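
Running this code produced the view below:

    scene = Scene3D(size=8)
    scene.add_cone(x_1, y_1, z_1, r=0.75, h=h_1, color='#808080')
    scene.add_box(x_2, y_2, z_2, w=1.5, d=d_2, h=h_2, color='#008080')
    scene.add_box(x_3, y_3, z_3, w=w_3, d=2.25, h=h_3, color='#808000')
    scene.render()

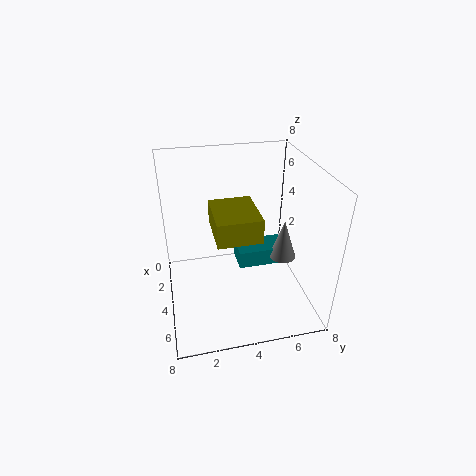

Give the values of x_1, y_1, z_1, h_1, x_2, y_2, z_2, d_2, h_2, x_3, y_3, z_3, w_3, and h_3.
x_1 = 4.5
y_1 = 6.5
z_1 = 2.75
h_1 = 2.25
x_2 = 3
y_2 = 4
z_2 = 2.25
d_2 = 2.75
h_2 = 1
x_3 = 3.5
y_3 = 2.5
z_3 = 5
w_3 = 2.75
h_3 = 1.25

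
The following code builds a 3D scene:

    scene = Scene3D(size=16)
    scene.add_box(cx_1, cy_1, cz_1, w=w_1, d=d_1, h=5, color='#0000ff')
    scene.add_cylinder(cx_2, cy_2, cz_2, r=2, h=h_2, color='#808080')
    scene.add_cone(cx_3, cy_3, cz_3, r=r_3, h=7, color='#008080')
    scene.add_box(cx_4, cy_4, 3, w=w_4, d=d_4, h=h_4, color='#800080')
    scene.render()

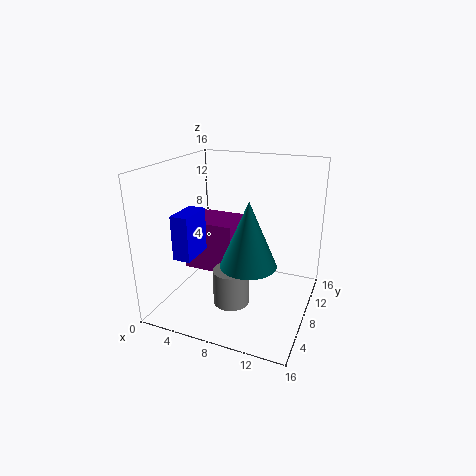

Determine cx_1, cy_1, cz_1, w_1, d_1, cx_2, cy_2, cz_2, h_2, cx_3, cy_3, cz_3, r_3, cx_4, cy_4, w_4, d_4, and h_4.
cx_1 = 2
cy_1 = 4
cz_1 = 6
w_1 = 2
d_1 = 4
cx_2 = 8
cy_2 = 6
cz_2 = 1
h_2 = 4
cx_3 = 10
cy_3 = 6
cz_3 = 6
r_3 = 3
cx_4 = 1
cy_4 = 8
w_4 = 6
d_4 = 5
h_4 = 6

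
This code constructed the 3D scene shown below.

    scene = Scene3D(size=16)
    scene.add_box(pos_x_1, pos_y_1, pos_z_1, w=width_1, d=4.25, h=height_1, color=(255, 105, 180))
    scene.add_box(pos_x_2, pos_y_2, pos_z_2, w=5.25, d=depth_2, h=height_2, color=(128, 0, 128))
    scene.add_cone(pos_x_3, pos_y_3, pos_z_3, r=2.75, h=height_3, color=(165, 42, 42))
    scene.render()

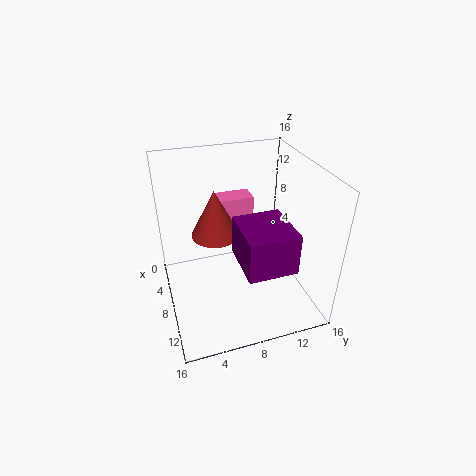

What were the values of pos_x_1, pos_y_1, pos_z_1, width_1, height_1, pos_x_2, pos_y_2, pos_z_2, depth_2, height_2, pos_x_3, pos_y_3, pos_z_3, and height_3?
pos_x_1 = 2.25, pos_y_1 = 6.75, pos_z_1 = 7, width_1 = 2.5, height_1 = 4, pos_x_2 = 10.75, pos_y_2 = 6.5, pos_z_2 = 8.5, depth_2 = 4.75, height_2 = 4, pos_x_3 = 5.75, pos_y_3 = 6, pos_z_3 = 7.5, height_3 = 5.5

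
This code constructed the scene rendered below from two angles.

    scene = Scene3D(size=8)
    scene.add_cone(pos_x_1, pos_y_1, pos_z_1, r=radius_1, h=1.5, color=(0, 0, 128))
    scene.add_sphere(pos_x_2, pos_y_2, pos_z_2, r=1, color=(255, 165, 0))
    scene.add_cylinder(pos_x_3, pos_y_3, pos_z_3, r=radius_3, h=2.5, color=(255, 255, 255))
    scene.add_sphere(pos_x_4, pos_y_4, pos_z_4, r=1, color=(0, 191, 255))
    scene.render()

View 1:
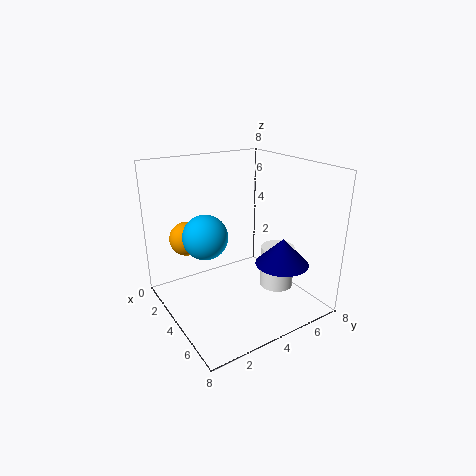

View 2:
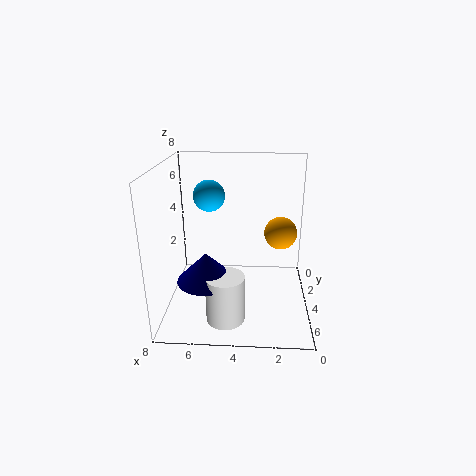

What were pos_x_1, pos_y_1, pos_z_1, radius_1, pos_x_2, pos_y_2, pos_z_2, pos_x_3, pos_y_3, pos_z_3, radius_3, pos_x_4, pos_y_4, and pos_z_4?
pos_x_1 = 5.5
pos_y_1 = 6
pos_z_1 = 2.5
radius_1 = 1.5
pos_x_2 = 1.5
pos_y_2 = 2
pos_z_2 = 3.5
pos_x_3 = 4.5
pos_y_3 = 6.5
pos_z_3 = 0.5
radius_3 = 1
pos_x_4 = 6
pos_y_4 = 1
pos_z_4 = 5.5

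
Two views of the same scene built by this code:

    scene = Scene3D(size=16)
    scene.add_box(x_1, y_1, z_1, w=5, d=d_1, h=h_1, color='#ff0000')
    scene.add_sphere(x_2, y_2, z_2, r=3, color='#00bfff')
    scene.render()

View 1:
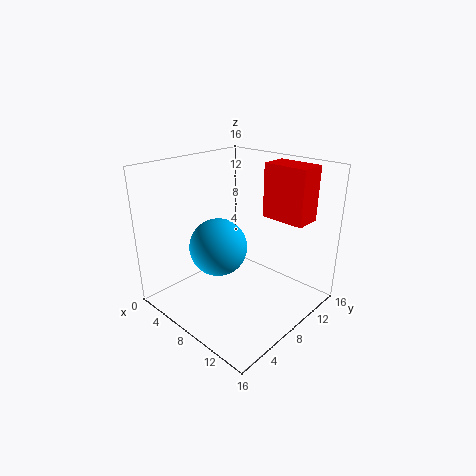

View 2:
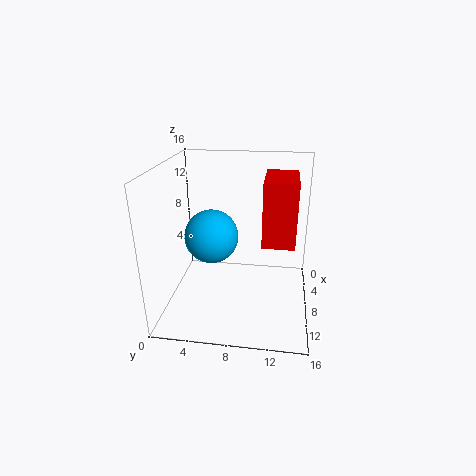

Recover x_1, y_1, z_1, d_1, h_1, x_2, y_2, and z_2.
x_1 = 9, y_1 = 11, z_1 = 10, d_1 = 3, h_1 = 6, x_2 = 8, y_2 = 5, z_2 = 8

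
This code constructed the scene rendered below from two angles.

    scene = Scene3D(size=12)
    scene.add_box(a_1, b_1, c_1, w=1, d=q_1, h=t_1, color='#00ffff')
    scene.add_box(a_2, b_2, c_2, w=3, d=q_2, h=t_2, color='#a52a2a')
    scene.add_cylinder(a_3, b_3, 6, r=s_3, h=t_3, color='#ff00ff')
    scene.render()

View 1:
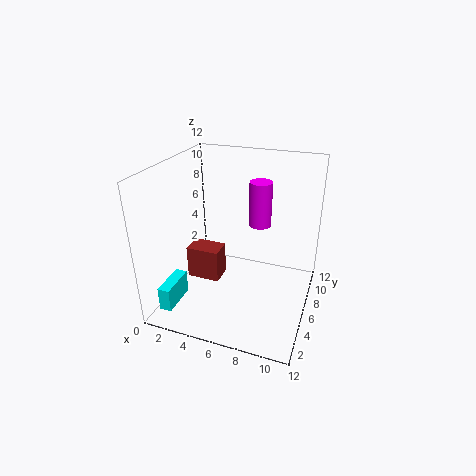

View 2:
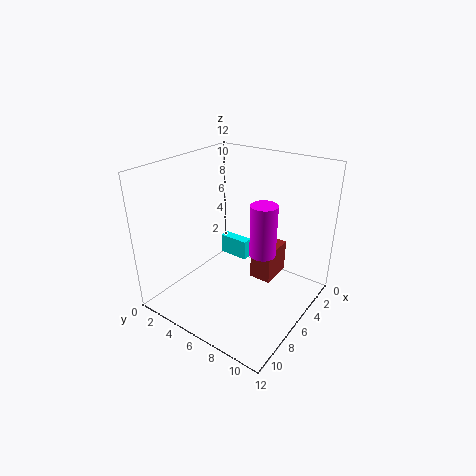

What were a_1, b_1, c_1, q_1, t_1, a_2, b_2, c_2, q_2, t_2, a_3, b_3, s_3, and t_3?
a_1 = 1
b_1 = 1
c_1 = 1
q_1 = 3
t_1 = 2
a_2 = 1
b_2 = 6
c_2 = 1
q_2 = 2
t_2 = 3
a_3 = 7
b_3 = 9
s_3 = 1
t_3 = 4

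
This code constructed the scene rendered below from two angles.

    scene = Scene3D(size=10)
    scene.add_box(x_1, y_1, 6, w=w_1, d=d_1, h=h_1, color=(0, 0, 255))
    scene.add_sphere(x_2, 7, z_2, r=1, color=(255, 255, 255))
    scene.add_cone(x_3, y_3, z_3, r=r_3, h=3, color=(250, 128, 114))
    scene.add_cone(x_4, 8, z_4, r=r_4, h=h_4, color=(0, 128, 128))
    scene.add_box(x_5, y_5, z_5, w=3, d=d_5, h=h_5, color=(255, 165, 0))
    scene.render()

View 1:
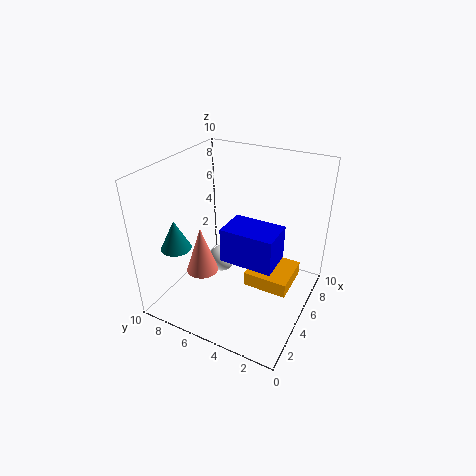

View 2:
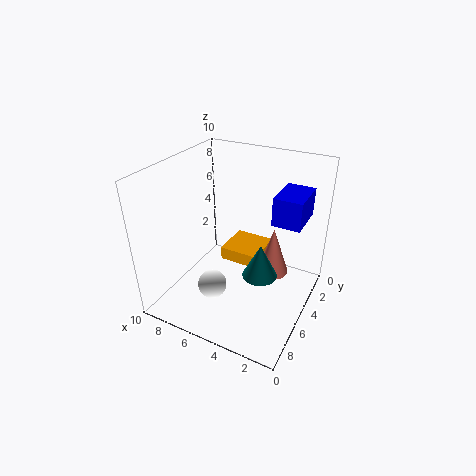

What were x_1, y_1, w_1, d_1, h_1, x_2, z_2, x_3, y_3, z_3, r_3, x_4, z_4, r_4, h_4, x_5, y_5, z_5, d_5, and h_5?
x_1 = 1; y_1 = 1; w_1 = 2; d_1 = 3; h_1 = 2; x_2 = 6; z_2 = 2; x_3 = 2; y_3 = 6; z_3 = 4; r_3 = 1; x_4 = 2; z_4 = 5; r_4 = 1; h_4 = 2; x_5 = 4; y_5 = 1; z_5 = 2; d_5 = 3; h_5 = 1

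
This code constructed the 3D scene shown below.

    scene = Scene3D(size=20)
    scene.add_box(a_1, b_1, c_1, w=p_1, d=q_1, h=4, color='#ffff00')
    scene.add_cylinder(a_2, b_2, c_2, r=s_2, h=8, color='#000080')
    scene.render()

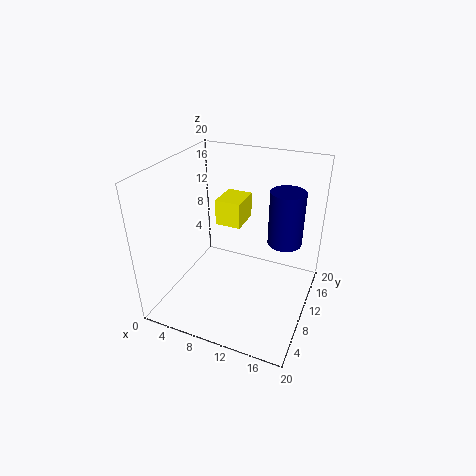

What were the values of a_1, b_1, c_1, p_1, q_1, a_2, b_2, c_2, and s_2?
a_1 = 4.5; b_1 = 14; c_1 = 9; p_1 = 4; q_1 = 5; a_2 = 15.5; b_2 = 14.5; c_2 = 8; s_2 = 2.5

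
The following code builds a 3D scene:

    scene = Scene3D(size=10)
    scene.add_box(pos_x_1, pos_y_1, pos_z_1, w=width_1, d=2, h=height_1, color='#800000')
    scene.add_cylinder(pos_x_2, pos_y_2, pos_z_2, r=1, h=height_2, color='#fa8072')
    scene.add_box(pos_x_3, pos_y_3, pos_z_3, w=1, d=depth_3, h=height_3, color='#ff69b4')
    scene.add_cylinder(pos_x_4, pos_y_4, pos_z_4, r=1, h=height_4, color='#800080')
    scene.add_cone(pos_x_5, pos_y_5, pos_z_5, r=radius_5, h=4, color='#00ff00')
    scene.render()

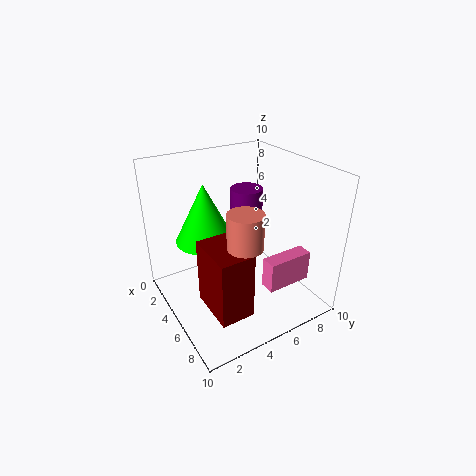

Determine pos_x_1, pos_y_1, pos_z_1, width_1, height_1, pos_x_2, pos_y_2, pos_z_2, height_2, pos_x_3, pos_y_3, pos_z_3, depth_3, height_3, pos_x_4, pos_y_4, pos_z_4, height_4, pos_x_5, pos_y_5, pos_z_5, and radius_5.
pos_x_1 = 7
pos_y_1 = 1
pos_z_1 = 3
width_1 = 3
height_1 = 4
pos_x_2 = 9
pos_y_2 = 3
pos_z_2 = 7
height_2 = 2
pos_x_3 = 8
pos_y_3 = 5
pos_z_3 = 3
depth_3 = 3
height_3 = 2
pos_x_4 = 6
pos_y_4 = 5
pos_z_4 = 5
height_4 = 4
pos_x_5 = 4
pos_y_5 = 3
pos_z_5 = 5
radius_5 = 2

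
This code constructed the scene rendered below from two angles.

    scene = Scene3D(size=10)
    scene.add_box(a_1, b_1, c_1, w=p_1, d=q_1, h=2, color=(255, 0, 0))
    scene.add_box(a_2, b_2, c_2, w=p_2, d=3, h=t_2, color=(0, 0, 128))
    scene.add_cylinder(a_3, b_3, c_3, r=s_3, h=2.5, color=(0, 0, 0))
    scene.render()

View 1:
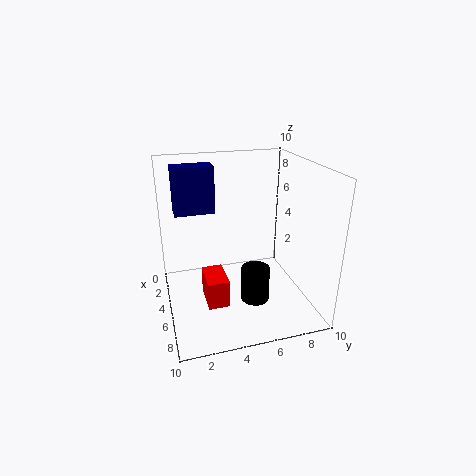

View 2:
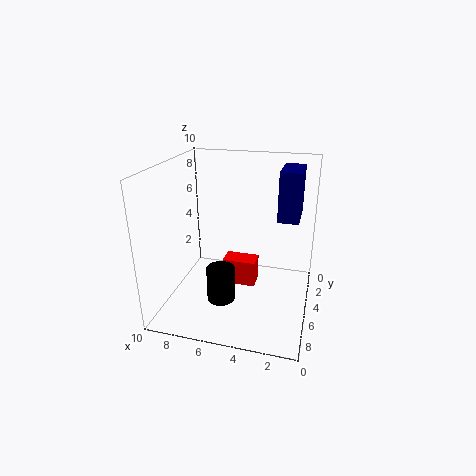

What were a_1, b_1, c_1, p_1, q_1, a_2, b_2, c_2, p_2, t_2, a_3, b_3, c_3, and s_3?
a_1 = 4, b_1 = 2.5, c_1 = 0.5, p_1 = 2.5, q_1 = 1.5, a_2 = 1, b_2 = 1, c_2 = 6, p_2 = 1.5, t_2 = 3.5, a_3 = 6, b_3 = 6, c_3 = 0.5, s_3 = 1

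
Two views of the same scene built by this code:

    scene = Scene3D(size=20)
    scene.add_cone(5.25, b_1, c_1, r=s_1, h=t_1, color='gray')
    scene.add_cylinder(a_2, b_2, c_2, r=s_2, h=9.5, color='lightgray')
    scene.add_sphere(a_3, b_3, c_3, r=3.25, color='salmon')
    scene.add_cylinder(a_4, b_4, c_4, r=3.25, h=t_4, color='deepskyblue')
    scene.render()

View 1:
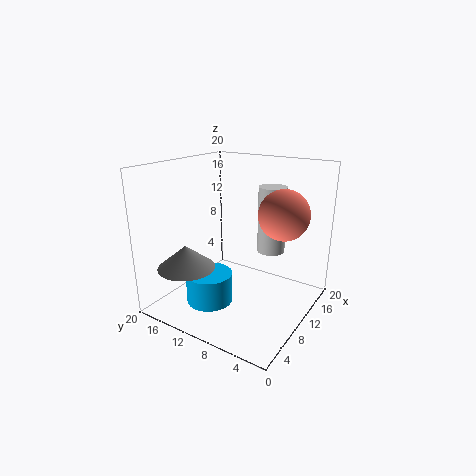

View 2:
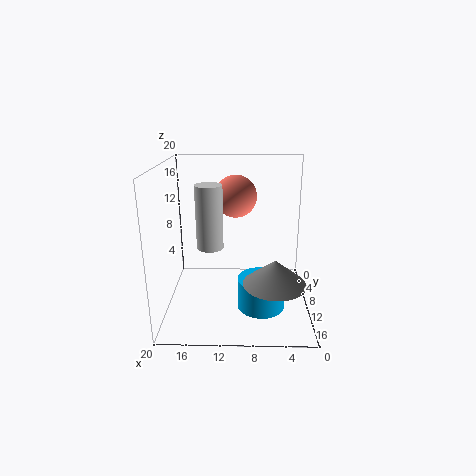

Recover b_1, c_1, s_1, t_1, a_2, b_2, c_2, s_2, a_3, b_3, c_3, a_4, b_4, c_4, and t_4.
b_1 = 15.5
c_1 = 6
s_1 = 4
t_1 = 3.25
a_2 = 14.25
b_2 = 7
c_2 = 7.25
s_2 = 2
a_3 = 10.5
b_3 = 3.5
c_3 = 14.25
a_4 = 6.75
b_4 = 12.75
c_4 = 1
t_4 = 4.25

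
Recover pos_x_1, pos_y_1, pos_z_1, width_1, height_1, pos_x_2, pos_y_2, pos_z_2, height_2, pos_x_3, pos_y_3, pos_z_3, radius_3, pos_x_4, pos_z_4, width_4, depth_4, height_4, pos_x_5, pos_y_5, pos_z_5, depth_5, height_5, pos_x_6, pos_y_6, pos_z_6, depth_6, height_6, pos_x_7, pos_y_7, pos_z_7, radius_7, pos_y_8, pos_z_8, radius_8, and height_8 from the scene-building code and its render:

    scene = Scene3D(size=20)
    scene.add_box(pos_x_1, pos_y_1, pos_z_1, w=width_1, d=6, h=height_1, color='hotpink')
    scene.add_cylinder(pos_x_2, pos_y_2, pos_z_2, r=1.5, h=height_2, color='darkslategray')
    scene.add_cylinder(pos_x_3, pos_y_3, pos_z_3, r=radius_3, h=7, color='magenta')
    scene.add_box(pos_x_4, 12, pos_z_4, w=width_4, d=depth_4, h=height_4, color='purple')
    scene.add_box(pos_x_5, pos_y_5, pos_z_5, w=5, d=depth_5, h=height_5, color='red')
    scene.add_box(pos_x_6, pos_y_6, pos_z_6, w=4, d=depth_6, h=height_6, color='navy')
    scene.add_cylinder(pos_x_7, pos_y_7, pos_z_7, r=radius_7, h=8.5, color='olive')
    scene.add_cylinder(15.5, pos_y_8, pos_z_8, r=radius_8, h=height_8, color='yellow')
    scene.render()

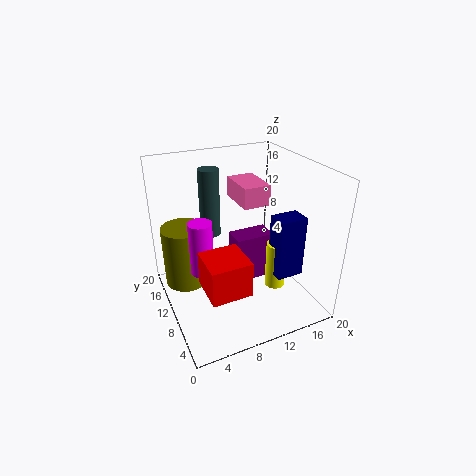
pos_x_1 = 11.5
pos_y_1 = 11
pos_z_1 = 13.5
width_1 = 4
height_1 = 3
pos_x_2 = 8
pos_y_2 = 15.5
pos_z_2 = 8.5
height_2 = 10
pos_x_3 = 4
pos_y_3 = 8
pos_z_3 = 7.5
radius_3 = 1.5
pos_x_4 = 11
pos_z_4 = 0.5
width_4 = 6
depth_4 = 3.5
height_4 = 7.5
pos_x_5 = 3
pos_y_5 = 1.5
pos_z_5 = 7
depth_5 = 5
height_5 = 4.5
pos_x_6 = 14.5
pos_y_6 = 6
pos_z_6 = 4
depth_6 = 3
height_6 = 9
pos_x_7 = 3
pos_y_7 = 12.5
pos_z_7 = 3.5
radius_7 = 3
pos_y_8 = 8.5
pos_z_8 = 1.5
radius_8 = 1.5
height_8 = 7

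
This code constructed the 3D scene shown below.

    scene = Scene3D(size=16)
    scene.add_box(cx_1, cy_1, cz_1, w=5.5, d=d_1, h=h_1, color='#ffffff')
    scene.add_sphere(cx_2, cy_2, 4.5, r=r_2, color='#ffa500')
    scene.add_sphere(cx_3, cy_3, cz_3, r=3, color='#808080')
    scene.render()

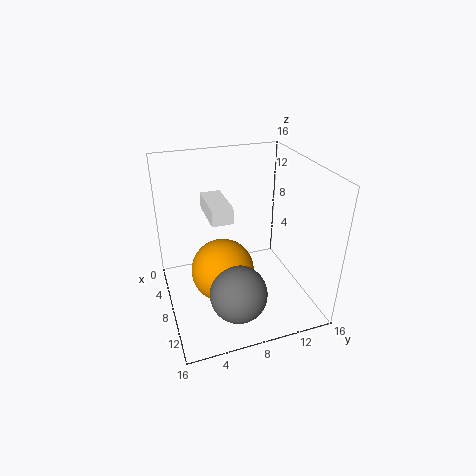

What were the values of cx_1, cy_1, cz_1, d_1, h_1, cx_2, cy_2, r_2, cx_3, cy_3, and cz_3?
cx_1 = 1
cy_1 = 5.5
cz_1 = 9
d_1 = 2.5
h_1 = 2
cx_2 = 8.5
cy_2 = 6
r_2 = 3.5
cx_3 = 12.5
cy_3 = 6.5
cz_3 = 4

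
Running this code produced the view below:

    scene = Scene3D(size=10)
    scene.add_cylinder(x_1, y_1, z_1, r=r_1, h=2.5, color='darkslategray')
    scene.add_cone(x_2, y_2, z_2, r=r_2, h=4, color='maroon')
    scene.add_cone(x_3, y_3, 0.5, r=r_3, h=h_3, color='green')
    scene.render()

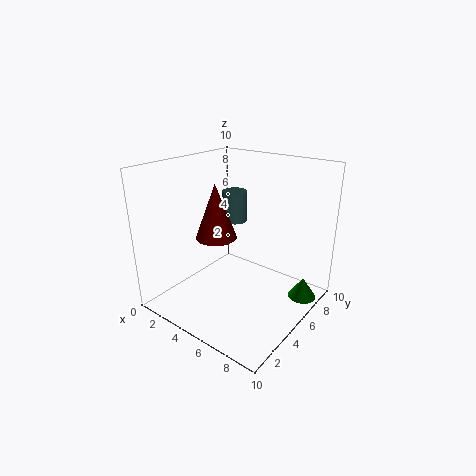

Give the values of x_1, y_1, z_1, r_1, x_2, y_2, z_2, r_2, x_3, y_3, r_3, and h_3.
x_1 = 2
y_1 = 8.5
z_1 = 4.5
r_1 = 1
x_2 = 3
y_2 = 5
z_2 = 4.5
r_2 = 1.5
x_3 = 9
y_3 = 7.5
r_3 = 1
h_3 = 1.5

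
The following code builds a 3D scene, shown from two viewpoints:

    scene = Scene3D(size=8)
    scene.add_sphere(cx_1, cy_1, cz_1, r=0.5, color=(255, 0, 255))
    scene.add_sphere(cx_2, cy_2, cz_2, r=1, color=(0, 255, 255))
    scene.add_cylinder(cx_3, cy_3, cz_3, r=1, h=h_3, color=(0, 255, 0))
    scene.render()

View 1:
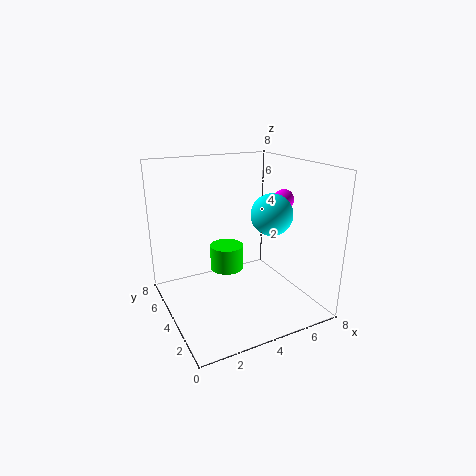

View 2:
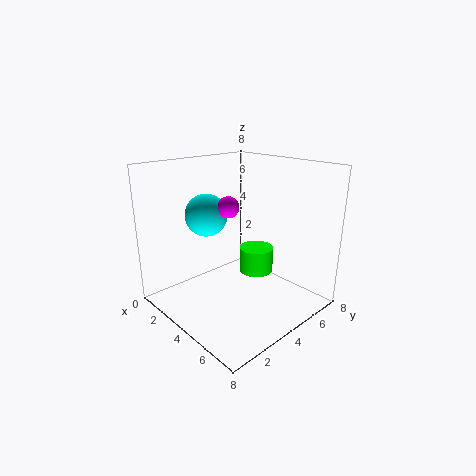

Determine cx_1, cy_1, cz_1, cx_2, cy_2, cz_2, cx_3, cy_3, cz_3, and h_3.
cx_1 = 5.5
cy_1 = 2
cz_1 = 6.5
cx_2 = 4.5
cy_2 = 1.5
cz_2 = 6
cx_3 = 4
cy_3 = 5.5
cz_3 = 1.5
h_3 = 1.5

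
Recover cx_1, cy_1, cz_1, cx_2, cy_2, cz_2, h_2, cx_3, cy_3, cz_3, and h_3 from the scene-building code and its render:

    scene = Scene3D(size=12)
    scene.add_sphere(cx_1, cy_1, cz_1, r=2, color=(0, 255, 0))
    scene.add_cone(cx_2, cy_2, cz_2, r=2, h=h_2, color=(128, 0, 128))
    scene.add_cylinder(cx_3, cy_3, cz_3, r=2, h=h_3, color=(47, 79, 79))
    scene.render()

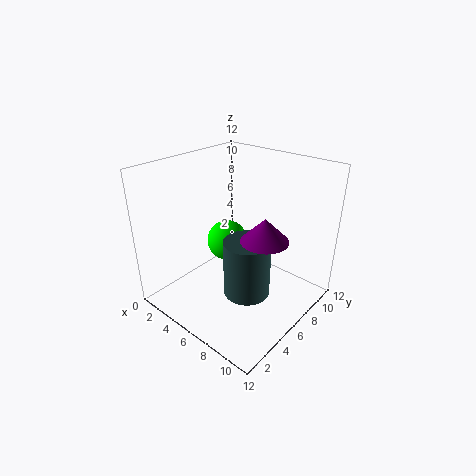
cx_1 = 2; cy_1 = 9; cz_1 = 3; cx_2 = 8; cy_2 = 7; cz_2 = 6; h_2 = 2; cx_3 = 7; cy_3 = 6; cz_3 = 1; h_3 = 5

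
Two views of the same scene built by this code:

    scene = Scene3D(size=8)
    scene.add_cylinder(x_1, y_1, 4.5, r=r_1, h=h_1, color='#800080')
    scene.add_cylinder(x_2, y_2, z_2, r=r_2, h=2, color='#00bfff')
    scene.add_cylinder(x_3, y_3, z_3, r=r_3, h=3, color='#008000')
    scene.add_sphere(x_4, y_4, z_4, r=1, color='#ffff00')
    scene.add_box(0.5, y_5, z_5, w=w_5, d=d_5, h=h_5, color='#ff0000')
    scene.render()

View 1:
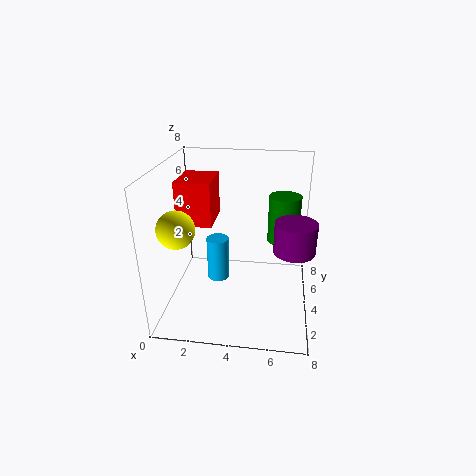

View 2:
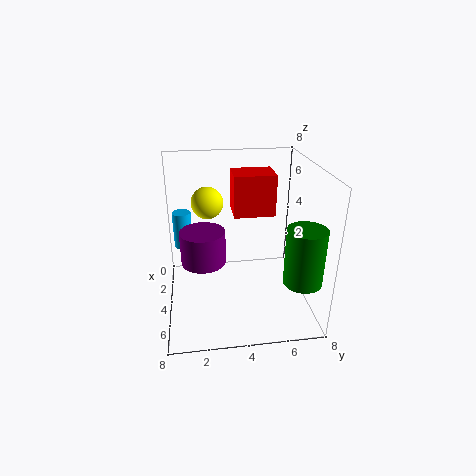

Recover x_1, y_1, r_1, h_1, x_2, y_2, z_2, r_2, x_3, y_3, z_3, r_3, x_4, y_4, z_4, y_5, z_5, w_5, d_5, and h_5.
x_1 = 7; y_1 = 2; r_1 = 1; h_1 = 1.5; x_2 = 3.5; y_2 = 1; z_2 = 3.5; r_2 = 0.5; x_3 = 6.5; y_3 = 7; z_3 = 2.5; r_3 = 1; x_4 = 1; y_4 = 2.5; z_4 = 5; y_5 = 4; z_5 = 4.5; w_5 = 2; d_5 = 2.5; h_5 = 2.5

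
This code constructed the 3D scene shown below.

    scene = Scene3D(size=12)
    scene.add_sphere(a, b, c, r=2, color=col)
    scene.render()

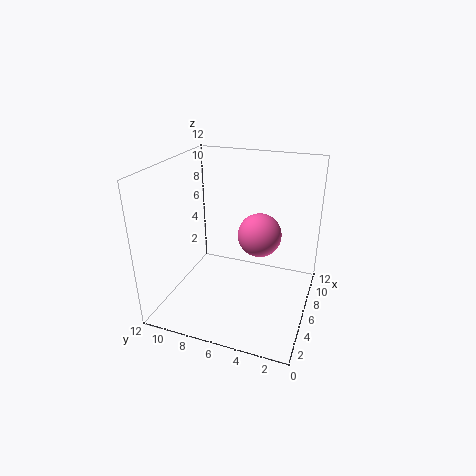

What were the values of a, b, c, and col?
a = 9; b = 5; c = 5; col = 'hotpink'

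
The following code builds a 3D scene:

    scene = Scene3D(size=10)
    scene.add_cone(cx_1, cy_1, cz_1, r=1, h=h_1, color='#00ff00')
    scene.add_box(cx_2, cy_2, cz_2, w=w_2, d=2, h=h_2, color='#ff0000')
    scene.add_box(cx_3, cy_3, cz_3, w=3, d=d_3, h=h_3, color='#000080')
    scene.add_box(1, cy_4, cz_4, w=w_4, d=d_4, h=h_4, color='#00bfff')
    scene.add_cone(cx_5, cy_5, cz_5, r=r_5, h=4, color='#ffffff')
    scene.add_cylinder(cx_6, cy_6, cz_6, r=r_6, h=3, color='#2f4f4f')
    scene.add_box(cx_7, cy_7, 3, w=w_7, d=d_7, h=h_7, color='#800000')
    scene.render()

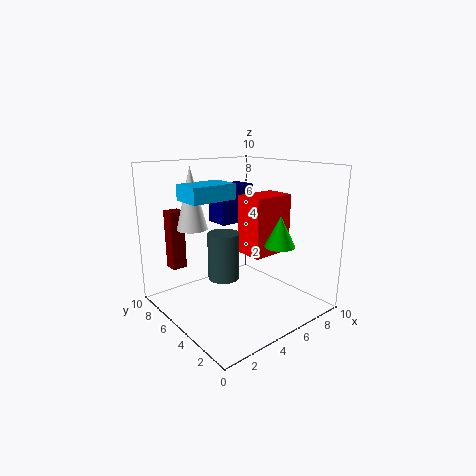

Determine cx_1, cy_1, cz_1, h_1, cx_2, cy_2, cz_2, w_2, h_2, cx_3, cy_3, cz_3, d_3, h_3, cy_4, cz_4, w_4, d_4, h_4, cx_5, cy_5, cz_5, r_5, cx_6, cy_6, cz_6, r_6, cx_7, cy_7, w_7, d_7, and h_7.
cx_1 = 6, cy_1 = 2, cz_1 = 5, h_1 = 2, cx_2 = 5, cy_2 = 3, cz_2 = 4, w_2 = 3, h_2 = 4, cx_3 = 6, cy_3 = 8, cz_3 = 5, d_3 = 2, h_3 = 3, cy_4 = 4, cz_4 = 8, w_4 = 3, d_4 = 2, h_4 = 1, cx_5 = 2, cy_5 = 6, cz_5 = 6, r_5 = 1, cx_6 = 3, cy_6 = 4, cz_6 = 3, r_6 = 1, cx_7 = 1, cy_7 = 7, w_7 = 1, d_7 = 1, h_7 = 4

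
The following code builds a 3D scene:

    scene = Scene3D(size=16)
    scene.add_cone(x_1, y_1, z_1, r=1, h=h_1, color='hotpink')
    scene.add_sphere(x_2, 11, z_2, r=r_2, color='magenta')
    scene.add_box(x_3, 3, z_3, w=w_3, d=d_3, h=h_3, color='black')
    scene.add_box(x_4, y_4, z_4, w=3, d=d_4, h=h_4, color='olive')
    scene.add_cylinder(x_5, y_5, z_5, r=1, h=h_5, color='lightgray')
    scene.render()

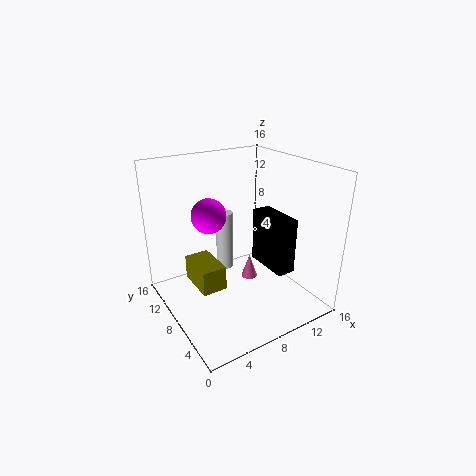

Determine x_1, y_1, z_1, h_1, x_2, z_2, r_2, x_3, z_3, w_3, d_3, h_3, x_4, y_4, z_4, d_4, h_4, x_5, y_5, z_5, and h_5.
x_1 = 11
y_1 = 10
z_1 = 1
h_1 = 3
x_2 = 6
z_2 = 10
r_2 = 2
x_3 = 10
z_3 = 5
w_3 = 2
d_3 = 5
h_3 = 6
x_4 = 4
y_4 = 9
z_4 = 1
d_4 = 5
h_4 = 3
x_5 = 8
y_5 = 11
z_5 = 3
h_5 = 7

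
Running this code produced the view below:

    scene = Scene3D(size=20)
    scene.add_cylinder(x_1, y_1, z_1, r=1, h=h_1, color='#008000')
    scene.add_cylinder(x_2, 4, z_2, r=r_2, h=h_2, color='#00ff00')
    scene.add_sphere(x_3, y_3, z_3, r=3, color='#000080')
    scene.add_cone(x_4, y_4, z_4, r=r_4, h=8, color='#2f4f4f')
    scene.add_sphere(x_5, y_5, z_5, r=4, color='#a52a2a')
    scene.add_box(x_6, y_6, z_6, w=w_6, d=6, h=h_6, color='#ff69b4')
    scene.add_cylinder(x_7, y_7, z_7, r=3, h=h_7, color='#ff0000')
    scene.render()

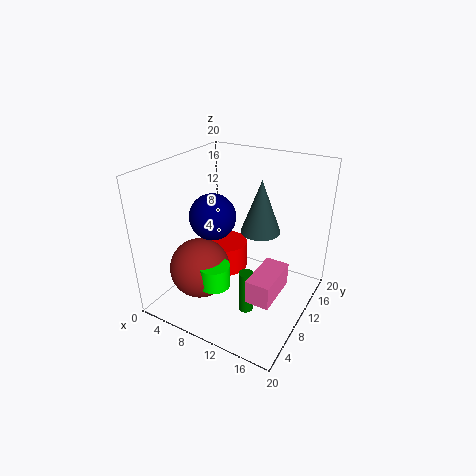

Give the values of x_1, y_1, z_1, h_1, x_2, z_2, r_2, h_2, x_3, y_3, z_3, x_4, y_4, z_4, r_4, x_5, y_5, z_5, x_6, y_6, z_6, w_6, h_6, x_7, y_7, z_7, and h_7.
x_1 = 13, y_1 = 7, z_1 = 1, h_1 = 6, x_2 = 10, z_2 = 6, r_2 = 2, h_2 = 3, x_3 = 8, y_3 = 7, z_3 = 14, x_4 = 11, y_4 = 15, z_4 = 9, r_4 = 3, x_5 = 7, y_5 = 5, z_5 = 7, x_6 = 15, y_6 = 3, z_6 = 6, w_6 = 3, h_6 = 3, x_7 = 8, y_7 = 10, z_7 = 5, h_7 = 4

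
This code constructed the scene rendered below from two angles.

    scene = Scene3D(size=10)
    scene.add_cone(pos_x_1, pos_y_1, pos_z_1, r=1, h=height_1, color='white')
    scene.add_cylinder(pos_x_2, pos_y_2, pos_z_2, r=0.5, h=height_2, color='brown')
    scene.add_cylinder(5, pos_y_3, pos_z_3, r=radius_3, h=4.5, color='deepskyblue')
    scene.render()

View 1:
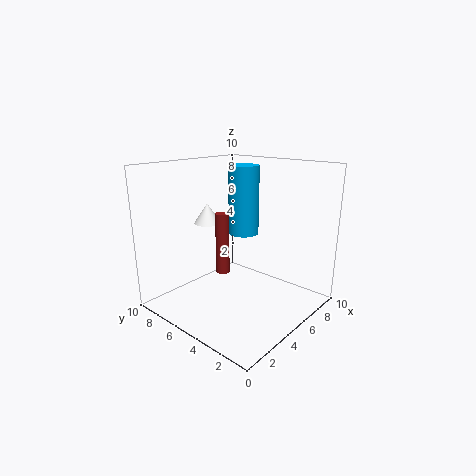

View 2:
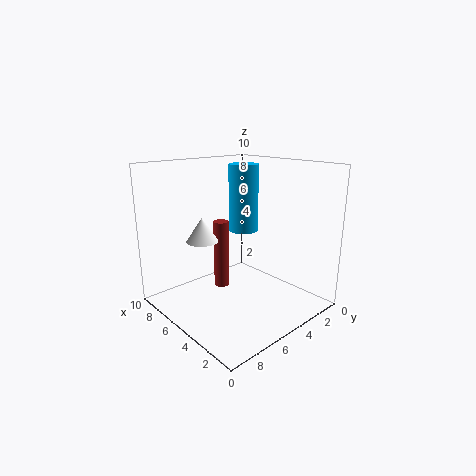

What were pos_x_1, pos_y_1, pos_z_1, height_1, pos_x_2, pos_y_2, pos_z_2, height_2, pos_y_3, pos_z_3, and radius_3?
pos_x_1 = 5
pos_y_1 = 8
pos_z_1 = 5.5
height_1 = 1.5
pos_x_2 = 5
pos_y_2 = 6.5
pos_z_2 = 2
height_2 = 4.5
pos_y_3 = 4.5
pos_z_3 = 5.5
radius_3 = 1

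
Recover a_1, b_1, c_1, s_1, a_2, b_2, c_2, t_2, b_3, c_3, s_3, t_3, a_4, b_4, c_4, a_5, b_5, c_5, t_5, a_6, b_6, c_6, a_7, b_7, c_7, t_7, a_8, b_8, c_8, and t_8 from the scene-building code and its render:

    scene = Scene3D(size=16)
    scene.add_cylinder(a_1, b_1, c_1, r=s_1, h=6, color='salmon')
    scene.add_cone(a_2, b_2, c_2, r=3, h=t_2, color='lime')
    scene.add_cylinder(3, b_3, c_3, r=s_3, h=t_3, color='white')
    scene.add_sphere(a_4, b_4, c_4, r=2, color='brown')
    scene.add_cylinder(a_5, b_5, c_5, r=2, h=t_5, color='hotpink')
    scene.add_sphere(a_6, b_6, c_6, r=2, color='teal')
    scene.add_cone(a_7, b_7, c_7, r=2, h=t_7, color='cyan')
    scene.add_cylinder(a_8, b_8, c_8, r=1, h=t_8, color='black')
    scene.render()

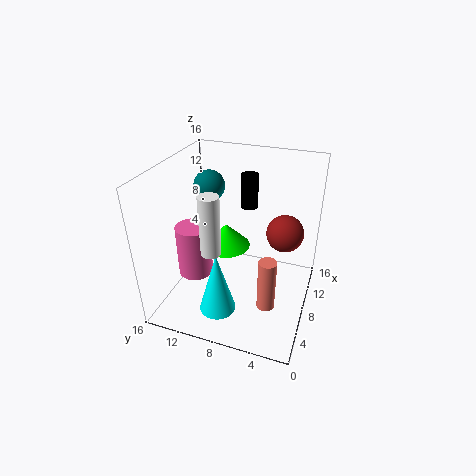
a_1 = 6; b_1 = 4; c_1 = 1; s_1 = 1; a_2 = 12; b_2 = 11; c_2 = 4; t_2 = 3; b_3 = 9; c_3 = 9; s_3 = 1; t_3 = 6; a_4 = 9; b_4 = 3; c_4 = 9; a_5 = 7; b_5 = 13; c_5 = 3; t_5 = 6; a_6 = 14; b_6 = 14; c_6 = 11; a_7 = 4; b_7 = 9; c_7 = 1; t_7 = 7; a_8 = 12; b_8 = 8; c_8 = 10; t_8 = 4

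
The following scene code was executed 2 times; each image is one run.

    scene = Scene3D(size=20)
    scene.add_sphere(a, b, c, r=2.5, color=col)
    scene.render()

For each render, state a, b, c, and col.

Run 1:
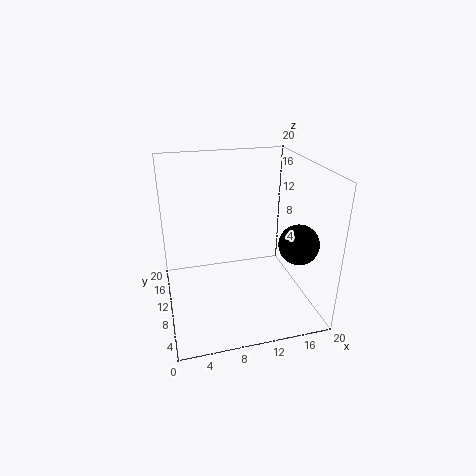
a = 16, b = 3.5, c = 11.5, col = 'black'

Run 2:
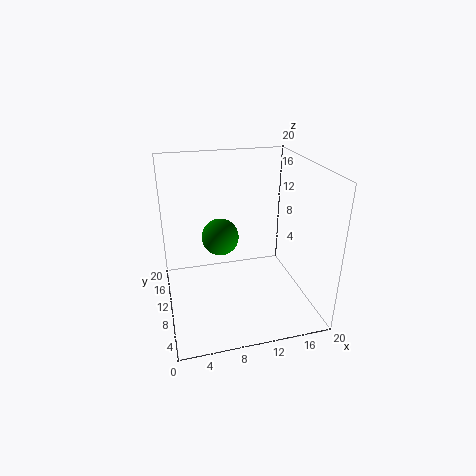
a = 7.5, b = 10, c = 10.5, col = 'green'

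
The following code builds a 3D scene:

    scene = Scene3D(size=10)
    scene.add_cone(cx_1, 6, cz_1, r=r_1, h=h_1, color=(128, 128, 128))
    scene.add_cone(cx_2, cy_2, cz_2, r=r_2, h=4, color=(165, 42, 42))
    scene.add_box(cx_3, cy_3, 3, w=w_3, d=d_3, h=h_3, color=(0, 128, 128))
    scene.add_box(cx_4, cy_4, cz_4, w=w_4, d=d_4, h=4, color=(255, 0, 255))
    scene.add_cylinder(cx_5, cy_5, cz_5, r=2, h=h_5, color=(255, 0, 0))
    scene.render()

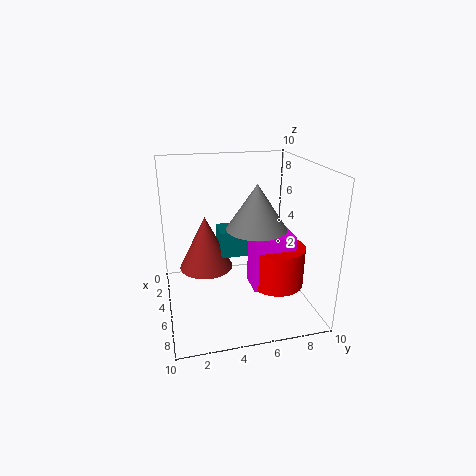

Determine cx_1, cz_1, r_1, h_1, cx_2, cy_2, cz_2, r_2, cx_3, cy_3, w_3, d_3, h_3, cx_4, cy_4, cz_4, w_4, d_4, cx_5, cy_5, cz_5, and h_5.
cx_1 = 6; cz_1 = 6; r_1 = 2; h_1 = 3; cx_2 = 3; cy_2 = 3; cz_2 = 2; r_2 = 2; cx_3 = 2; cy_3 = 4; w_3 = 2; d_3 = 3; h_3 = 2; cx_4 = 4; cy_4 = 6; cz_4 = 1; w_4 = 2; d_4 = 3; cx_5 = 5; cy_5 = 8; cz_5 = 1; h_5 = 3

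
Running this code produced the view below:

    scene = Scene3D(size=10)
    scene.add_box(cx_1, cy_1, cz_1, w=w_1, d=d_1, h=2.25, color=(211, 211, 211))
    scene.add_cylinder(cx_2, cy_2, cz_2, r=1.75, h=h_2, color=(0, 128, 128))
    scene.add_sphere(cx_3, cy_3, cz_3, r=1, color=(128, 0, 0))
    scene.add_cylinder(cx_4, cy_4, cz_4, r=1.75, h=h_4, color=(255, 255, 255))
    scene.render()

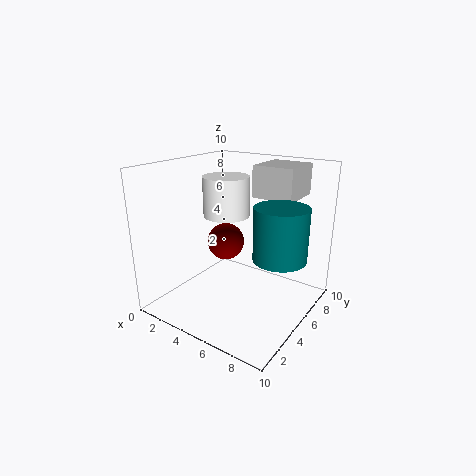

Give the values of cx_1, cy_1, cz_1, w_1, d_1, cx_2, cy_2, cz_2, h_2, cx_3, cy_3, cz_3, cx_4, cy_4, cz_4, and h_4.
cx_1 = 5, cy_1 = 6.75, cz_1 = 7.5, w_1 = 3, d_1 = 3.25, cx_2 = 8.25, cy_2 = 5, cz_2 = 4.25, h_2 = 3.5, cx_3 = 6.75, cy_3 = 1.25, cz_3 = 6.5, cx_4 = 2.75, cy_4 = 6.75, cz_4 = 5.75, h_4 = 3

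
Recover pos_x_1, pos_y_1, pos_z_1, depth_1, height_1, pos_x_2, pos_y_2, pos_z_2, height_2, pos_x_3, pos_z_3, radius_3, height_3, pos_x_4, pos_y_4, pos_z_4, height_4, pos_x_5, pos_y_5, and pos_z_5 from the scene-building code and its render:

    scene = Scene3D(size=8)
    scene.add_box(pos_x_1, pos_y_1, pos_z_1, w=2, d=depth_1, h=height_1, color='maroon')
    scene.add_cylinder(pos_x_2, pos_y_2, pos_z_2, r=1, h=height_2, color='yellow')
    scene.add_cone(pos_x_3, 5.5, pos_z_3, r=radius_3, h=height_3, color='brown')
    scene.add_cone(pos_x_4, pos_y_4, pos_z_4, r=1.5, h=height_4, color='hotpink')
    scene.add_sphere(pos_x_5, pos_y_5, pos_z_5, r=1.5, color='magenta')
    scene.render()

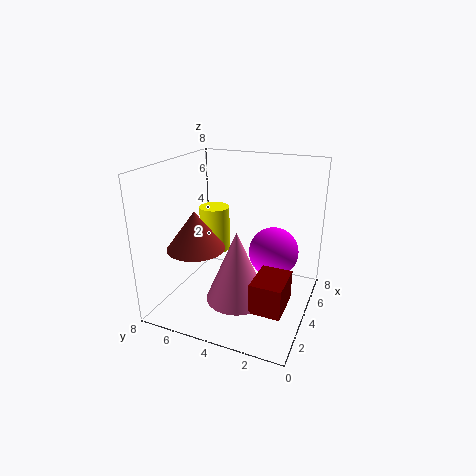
pos_x_1 = 0.5
pos_y_1 = 0.5
pos_z_1 = 2
depth_1 = 1.5
height_1 = 1.5
pos_x_2 = 7
pos_y_2 = 7
pos_z_2 = 1.5
height_2 = 3
pos_x_3 = 2
pos_z_3 = 4
radius_3 = 1.5
height_3 = 2
pos_x_4 = 1.5
pos_y_4 = 3
pos_z_4 = 2
height_4 = 3.5
pos_x_5 = 6
pos_y_5 = 2.5
pos_z_5 = 2.5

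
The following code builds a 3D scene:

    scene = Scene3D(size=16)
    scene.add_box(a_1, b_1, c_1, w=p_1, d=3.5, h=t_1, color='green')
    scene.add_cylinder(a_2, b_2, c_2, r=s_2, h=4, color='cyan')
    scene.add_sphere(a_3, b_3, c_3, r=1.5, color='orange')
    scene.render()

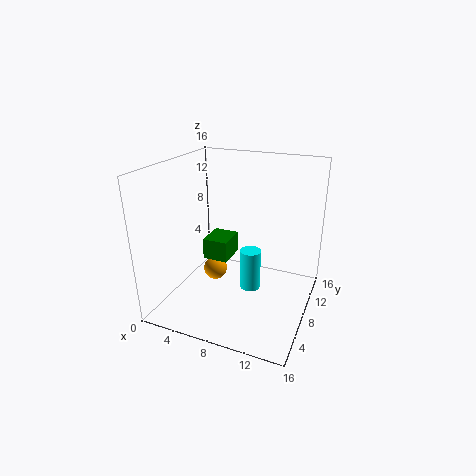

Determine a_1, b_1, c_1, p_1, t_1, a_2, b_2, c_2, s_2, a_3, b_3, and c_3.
a_1 = 3.5
b_1 = 8
c_1 = 4.5
p_1 = 3
t_1 = 2.5
a_2 = 11
b_2 = 4
c_2 = 5
s_2 = 1
a_3 = 3.5
b_3 = 11
c_3 = 1.5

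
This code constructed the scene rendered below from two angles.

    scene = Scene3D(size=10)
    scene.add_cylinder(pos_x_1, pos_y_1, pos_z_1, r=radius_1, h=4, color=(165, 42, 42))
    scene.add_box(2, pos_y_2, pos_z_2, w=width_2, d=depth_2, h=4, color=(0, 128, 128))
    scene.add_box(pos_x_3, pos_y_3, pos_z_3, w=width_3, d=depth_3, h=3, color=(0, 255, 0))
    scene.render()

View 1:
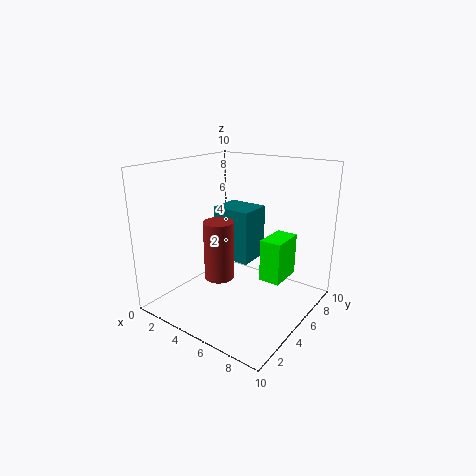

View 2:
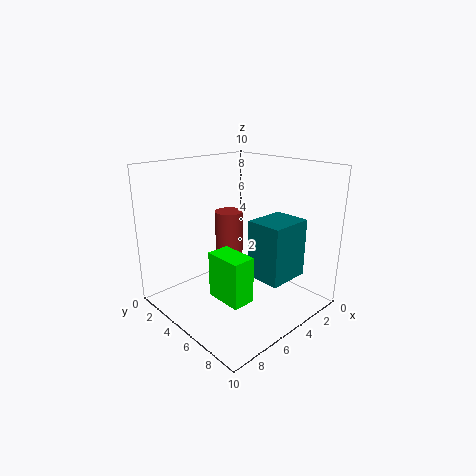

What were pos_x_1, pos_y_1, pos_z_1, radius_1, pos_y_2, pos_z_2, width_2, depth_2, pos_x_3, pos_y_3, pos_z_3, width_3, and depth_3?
pos_x_1 = 4.5; pos_y_1 = 3.5; pos_z_1 = 2.5; radius_1 = 1; pos_y_2 = 6; pos_z_2 = 2.5; width_2 = 3; depth_2 = 2.5; pos_x_3 = 6.5; pos_y_3 = 5.5; pos_z_3 = 2; width_3 = 1.5; depth_3 = 2.5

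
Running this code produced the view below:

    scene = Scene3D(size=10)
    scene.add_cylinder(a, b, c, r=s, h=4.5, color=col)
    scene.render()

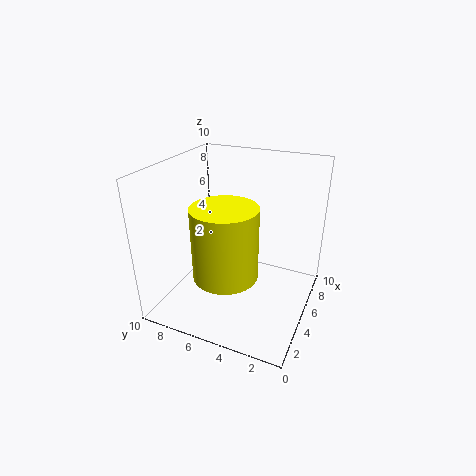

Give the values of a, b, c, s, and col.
a = 2, b = 4.5, c = 4, s = 2, col = 'yellow'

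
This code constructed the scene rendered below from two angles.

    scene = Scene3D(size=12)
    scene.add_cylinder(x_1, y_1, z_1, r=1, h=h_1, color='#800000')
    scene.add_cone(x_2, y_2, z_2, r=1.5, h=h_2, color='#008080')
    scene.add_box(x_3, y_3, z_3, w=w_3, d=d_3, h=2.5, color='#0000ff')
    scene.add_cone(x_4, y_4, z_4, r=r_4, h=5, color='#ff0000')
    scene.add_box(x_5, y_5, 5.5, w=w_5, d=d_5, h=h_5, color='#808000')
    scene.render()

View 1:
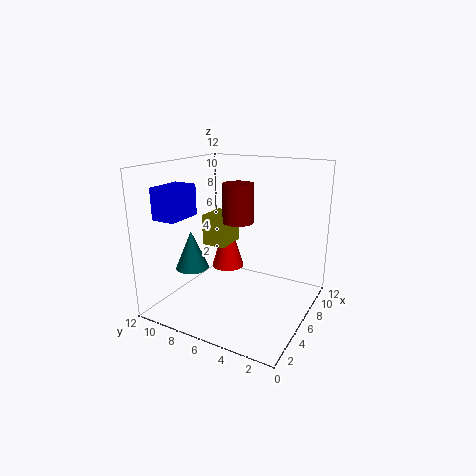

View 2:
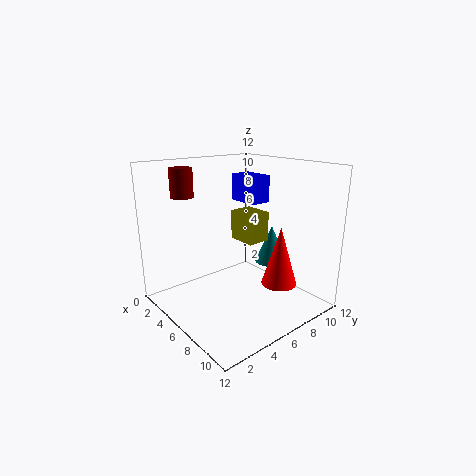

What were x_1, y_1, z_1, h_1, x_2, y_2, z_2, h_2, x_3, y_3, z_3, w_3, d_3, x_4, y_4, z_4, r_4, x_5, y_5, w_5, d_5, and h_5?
x_1 = 1.5, y_1 = 3.5, z_1 = 9, h_1 = 2.5, x_2 = 5.5, y_2 = 10.5, z_2 = 2.5, h_2 = 3.5, x_3 = 1.5, y_3 = 9, z_3 = 8, w_3 = 3, d_3 = 2, x_4 = 8.5, y_4 = 8.5, z_4 = 2, r_4 = 1.5, x_5 = 4.5, y_5 = 6.5, w_5 = 2.5, d_5 = 2, h_5 = 2.5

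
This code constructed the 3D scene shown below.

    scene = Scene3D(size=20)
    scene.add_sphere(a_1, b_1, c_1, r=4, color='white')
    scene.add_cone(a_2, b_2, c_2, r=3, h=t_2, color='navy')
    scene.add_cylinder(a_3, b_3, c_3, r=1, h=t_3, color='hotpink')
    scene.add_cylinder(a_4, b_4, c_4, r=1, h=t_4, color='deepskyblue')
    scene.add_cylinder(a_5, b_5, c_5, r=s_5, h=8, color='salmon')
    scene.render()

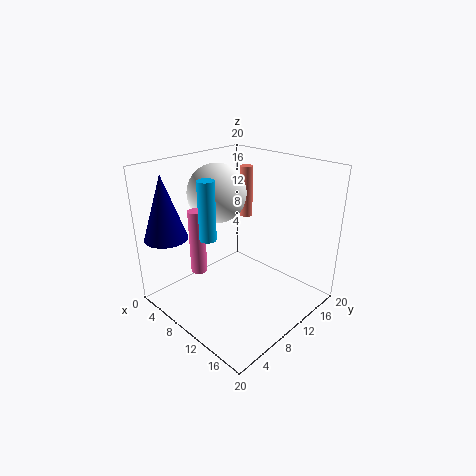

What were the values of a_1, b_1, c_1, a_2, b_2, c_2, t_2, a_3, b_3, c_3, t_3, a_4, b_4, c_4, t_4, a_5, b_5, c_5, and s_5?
a_1 = 7, b_1 = 9, c_1 = 16, a_2 = 3, b_2 = 3, c_2 = 10, t_2 = 9, a_3 = 10, b_3 = 3, c_3 = 8, t_3 = 8, a_4 = 12, b_4 = 3, c_4 = 13, t_4 = 7, a_5 = 5, b_5 = 17, c_5 = 10, s_5 = 1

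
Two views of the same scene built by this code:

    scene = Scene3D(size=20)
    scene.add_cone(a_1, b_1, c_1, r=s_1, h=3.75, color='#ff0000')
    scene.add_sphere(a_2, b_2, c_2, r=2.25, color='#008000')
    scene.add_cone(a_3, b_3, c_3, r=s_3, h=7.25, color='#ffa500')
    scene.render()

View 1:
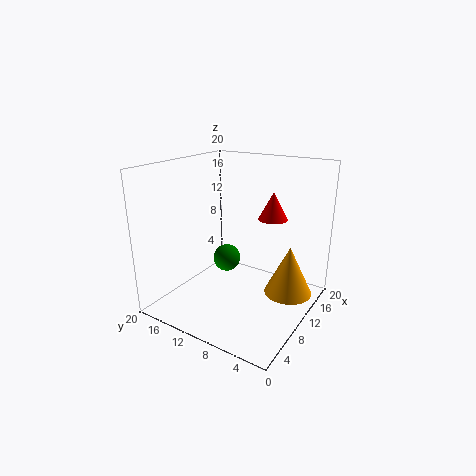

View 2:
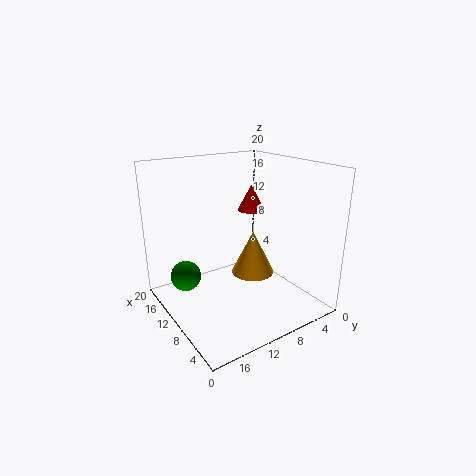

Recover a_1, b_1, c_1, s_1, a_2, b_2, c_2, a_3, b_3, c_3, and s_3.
a_1 = 12.5, b_1 = 6, c_1 = 12.75, s_1 = 2, a_2 = 15.5, b_2 = 15.75, c_2 = 3.25, a_3 = 14.5, b_3 = 4, c_3 = 1, s_3 = 3.5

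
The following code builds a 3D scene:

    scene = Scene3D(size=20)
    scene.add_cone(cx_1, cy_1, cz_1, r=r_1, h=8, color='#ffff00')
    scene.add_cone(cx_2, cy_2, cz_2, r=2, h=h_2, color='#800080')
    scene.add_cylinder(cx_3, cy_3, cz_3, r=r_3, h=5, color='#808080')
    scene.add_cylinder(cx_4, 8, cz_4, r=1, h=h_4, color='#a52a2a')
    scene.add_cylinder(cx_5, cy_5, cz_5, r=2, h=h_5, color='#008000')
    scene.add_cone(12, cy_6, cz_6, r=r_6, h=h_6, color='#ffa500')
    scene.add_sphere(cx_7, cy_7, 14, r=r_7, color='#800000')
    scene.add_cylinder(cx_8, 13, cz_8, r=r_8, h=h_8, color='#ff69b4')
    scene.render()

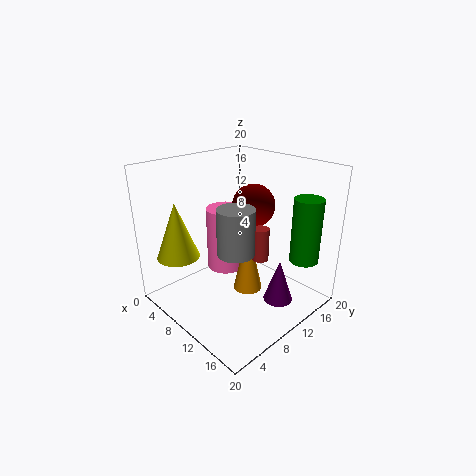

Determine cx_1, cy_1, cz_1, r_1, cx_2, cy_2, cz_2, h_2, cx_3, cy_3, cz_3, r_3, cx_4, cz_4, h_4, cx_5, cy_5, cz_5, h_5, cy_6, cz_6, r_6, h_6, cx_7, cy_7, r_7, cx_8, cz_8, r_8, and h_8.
cx_1 = 4
cy_1 = 4
cz_1 = 7
r_1 = 3
cx_2 = 16
cy_2 = 12
cz_2 = 2
h_2 = 6
cx_3 = 17
cy_3 = 3
cz_3 = 13
r_3 = 2
cx_4 = 16
cz_4 = 10
h_4 = 4
cx_5 = 17
cy_5 = 16
cz_5 = 7
h_5 = 9
cy_6 = 10
cz_6 = 3
r_6 = 2
h_6 = 9
cx_7 = 10
cy_7 = 13
r_7 = 3
cx_8 = 4
cz_8 = 2
r_8 = 3
h_8 = 10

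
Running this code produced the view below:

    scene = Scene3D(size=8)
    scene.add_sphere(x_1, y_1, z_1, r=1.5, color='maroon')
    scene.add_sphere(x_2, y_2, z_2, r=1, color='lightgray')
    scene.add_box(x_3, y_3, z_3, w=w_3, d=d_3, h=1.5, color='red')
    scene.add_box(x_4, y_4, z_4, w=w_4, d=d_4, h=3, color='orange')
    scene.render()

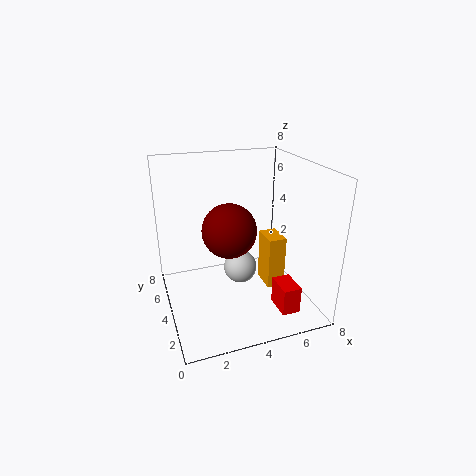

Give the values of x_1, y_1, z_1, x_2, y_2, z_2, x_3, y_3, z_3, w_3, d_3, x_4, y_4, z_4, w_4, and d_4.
x_1 = 3.5, y_1 = 4, z_1 = 4.5, x_2 = 4.5, y_2 = 5, z_2 = 1.5, x_3 = 5.5, y_3 = 1, z_3 = 0.5, w_3 = 1, d_3 = 1.5, x_4 = 5.5, y_4 = 3, z_4 = 1, w_4 = 1, d_4 = 1.5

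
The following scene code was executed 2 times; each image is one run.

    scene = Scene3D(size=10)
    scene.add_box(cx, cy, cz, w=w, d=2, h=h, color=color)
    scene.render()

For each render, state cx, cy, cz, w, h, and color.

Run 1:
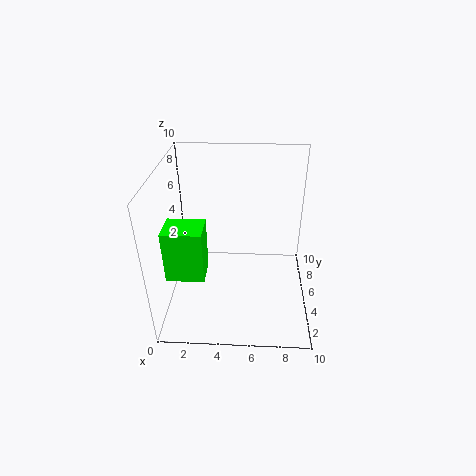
cx = 0.5
cy = 2
cz = 3.5
w = 2.5
h = 3.5
color = 'lime'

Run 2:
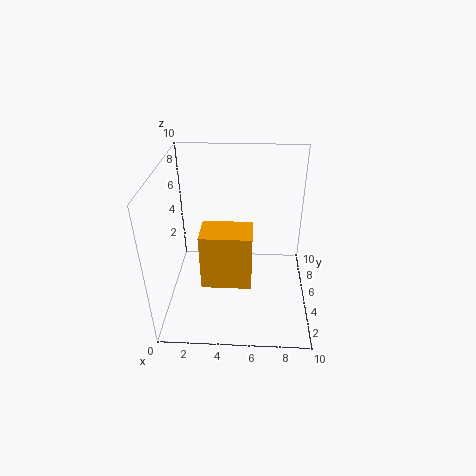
cx = 3
cy = 1
cz = 4
w = 3
h = 3.5
color = 'orange'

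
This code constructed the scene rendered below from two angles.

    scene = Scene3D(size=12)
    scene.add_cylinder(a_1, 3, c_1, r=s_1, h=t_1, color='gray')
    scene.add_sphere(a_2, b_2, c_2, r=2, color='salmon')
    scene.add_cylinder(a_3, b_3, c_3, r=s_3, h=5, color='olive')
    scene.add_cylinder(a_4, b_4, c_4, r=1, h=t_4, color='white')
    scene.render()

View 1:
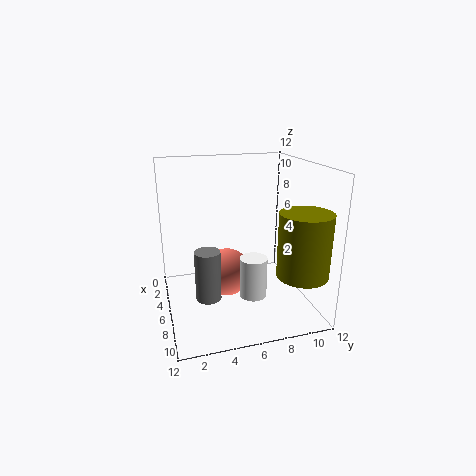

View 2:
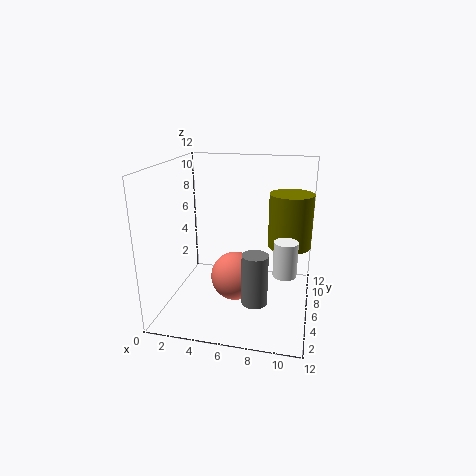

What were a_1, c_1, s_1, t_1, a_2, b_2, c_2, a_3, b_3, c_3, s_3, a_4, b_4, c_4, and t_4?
a_1 = 8; c_1 = 2; s_1 = 1; t_1 = 4; a_2 = 6; b_2 = 5; c_2 = 3; a_3 = 10; b_3 = 10; c_3 = 4; s_3 = 2; a_4 = 10; b_4 = 6; c_4 = 3; t_4 = 3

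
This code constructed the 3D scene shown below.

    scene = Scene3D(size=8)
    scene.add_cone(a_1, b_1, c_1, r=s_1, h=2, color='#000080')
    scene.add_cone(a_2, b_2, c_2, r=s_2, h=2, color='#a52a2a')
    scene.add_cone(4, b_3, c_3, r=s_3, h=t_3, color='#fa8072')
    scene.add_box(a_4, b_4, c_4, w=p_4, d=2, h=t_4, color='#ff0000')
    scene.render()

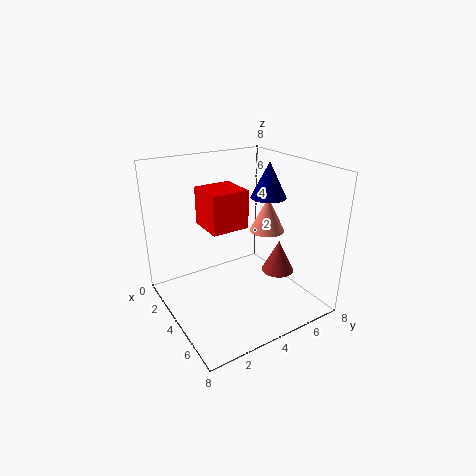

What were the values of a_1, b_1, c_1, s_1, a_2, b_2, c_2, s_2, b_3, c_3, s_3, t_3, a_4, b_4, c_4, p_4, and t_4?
a_1 = 4
b_1 = 6
c_1 = 6
s_1 = 1
a_2 = 4
b_2 = 7
c_2 = 1
s_2 = 1
b_3 = 6
c_3 = 4
s_3 = 1
t_3 = 2
a_4 = 3
b_4 = 2
c_4 = 5
p_4 = 2
t_4 = 2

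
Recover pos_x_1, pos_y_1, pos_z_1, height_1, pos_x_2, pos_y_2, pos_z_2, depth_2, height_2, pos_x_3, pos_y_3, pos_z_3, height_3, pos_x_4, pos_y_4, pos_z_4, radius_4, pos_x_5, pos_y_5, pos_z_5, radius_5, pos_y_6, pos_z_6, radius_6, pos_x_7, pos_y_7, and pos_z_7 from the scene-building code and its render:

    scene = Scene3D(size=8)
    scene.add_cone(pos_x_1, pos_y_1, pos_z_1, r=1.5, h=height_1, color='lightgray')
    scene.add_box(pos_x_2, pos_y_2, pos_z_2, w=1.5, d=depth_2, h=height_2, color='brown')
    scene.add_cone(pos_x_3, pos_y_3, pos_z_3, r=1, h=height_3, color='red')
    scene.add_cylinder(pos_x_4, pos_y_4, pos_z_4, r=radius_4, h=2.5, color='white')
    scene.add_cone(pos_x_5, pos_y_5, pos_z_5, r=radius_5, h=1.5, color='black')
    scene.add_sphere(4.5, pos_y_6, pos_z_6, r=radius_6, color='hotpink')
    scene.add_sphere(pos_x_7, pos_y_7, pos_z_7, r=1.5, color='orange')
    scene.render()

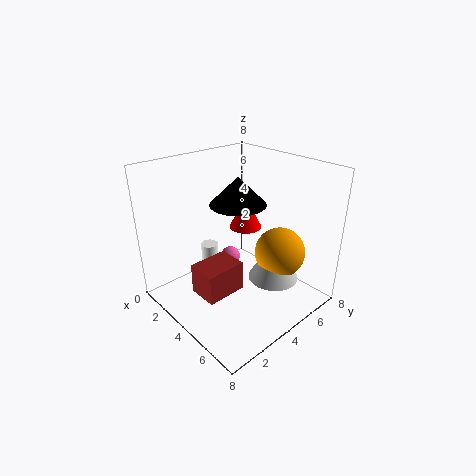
pos_x_1 = 5, pos_y_1 = 6, pos_z_1 = 1, height_1 = 2.5, pos_x_2 = 4.5, pos_y_2 = 0.5, pos_z_2 = 2.5, depth_2 = 2, height_2 = 1.5, pos_x_3 = 2.5, pos_y_3 = 6, pos_z_3 = 3.5, height_3 = 2, pos_x_4 = 2, pos_y_4 = 3.5, pos_z_4 = 0.5, radius_4 = 0.5, pos_x_5 = 4, pos_y_5 = 4, pos_z_5 = 6, radius_5 = 1.5, pos_y_6 = 3, pos_z_6 = 3.5, radius_6 = 0.5, pos_x_7 = 5, pos_y_7 = 6.5, pos_z_7 = 2.5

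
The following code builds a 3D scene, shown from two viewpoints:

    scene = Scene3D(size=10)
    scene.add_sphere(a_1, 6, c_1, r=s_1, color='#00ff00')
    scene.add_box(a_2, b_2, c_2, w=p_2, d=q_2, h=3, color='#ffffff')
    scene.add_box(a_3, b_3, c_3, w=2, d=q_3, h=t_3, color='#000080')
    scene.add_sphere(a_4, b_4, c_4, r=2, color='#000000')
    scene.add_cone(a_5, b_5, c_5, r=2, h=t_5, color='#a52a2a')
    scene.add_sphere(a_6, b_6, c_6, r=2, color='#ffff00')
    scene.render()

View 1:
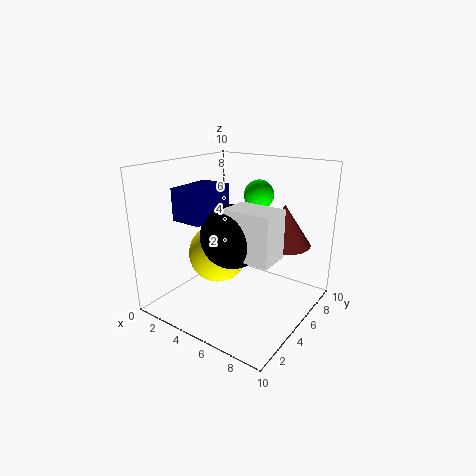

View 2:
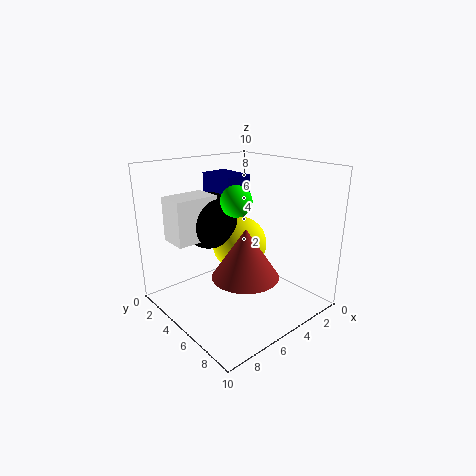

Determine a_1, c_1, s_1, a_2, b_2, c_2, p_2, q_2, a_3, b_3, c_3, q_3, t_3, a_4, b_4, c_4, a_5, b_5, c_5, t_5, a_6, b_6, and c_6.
a_1 = 6, c_1 = 8, s_1 = 1, a_2 = 6, b_2 = 2, c_2 = 5, p_2 = 3, q_2 = 2, a_3 = 3, b_3 = 1, c_3 = 7, q_3 = 3, t_3 = 2, a_4 = 6, b_4 = 3, c_4 = 6, a_5 = 7, b_5 = 8, c_5 = 4, t_5 = 3, a_6 = 4, b_6 = 4, c_6 = 4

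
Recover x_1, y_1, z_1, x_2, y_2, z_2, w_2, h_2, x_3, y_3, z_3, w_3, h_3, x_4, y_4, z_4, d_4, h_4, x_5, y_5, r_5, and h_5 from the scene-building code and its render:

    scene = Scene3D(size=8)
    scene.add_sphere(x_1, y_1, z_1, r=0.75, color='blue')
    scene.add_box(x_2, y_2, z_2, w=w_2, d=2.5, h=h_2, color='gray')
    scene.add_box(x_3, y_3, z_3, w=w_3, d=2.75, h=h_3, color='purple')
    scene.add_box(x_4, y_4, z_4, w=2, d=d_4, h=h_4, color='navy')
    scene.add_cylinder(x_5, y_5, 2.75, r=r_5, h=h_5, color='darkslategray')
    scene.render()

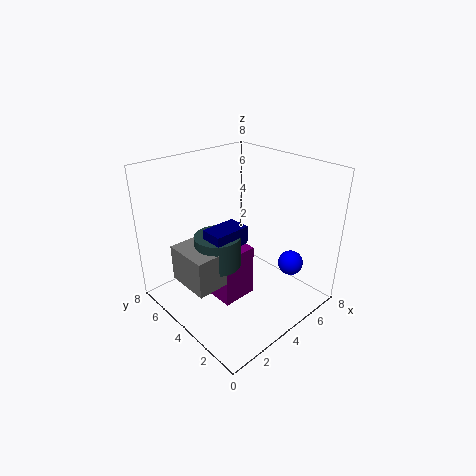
x_1 = 7; y_1 = 2.5; z_1 = 1.75; x_2 = 0.75; y_2 = 3.25; z_2 = 2; w_2 = 1.75; h_2 = 2; x_3 = 2.5; y_3 = 3.25; z_3 = 0.5; w_3 = 2; h_3 = 3; x_4 = 2; y_4 = 3.25; z_4 = 4; d_4 = 1.25; h_4 = 1; x_5 = 2.75; y_5 = 4.25; r_5 = 1.25; h_5 = 1.75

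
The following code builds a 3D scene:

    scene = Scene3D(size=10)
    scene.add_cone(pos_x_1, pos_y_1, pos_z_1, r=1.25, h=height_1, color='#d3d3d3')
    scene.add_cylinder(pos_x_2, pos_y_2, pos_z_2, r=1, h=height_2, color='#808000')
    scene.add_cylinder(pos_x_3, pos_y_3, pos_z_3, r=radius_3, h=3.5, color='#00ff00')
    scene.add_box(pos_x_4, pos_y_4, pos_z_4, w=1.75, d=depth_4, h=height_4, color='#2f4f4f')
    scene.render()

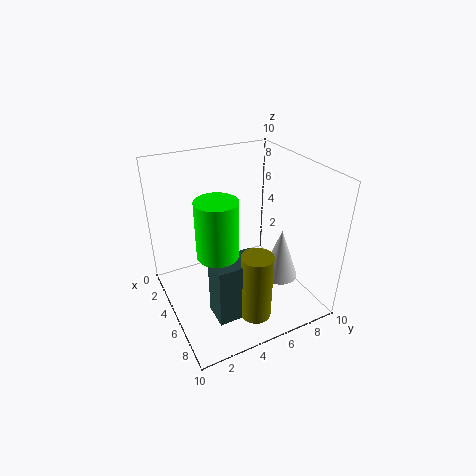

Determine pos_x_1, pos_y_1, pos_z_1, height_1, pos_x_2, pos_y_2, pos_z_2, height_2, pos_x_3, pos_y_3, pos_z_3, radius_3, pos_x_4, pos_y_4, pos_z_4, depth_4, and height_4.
pos_x_1 = 7; pos_y_1 = 7.25; pos_z_1 = 2.5; height_1 = 3.5; pos_x_2 = 8.5; pos_y_2 = 4.5; pos_z_2 = 1.25; height_2 = 4.5; pos_x_3 = 7.25; pos_y_3 = 2.5; pos_z_3 = 5.75; radius_3 = 1.25; pos_x_4 = 6.75; pos_y_4 = 2; pos_z_4 = 1.25; depth_4 = 3; height_4 = 4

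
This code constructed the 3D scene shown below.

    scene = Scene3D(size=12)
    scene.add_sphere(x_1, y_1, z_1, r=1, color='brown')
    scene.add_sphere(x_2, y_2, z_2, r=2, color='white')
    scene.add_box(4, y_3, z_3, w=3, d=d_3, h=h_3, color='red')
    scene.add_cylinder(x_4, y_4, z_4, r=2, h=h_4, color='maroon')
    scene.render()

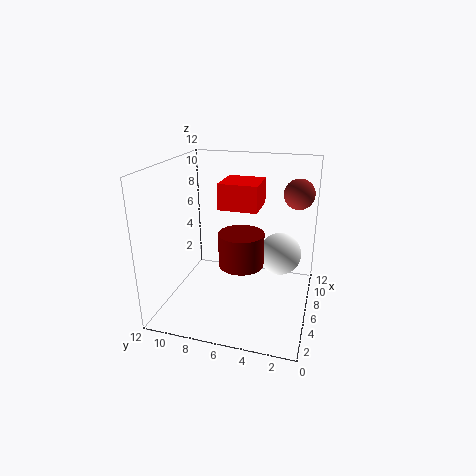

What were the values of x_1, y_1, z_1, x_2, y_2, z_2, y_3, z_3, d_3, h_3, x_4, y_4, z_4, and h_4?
x_1 = 3, y_1 = 1, z_1 = 11, x_2 = 10, y_2 = 3, z_2 = 3, y_3 = 4, z_3 = 9, d_3 = 3, h_3 = 2, x_4 = 7, y_4 = 6, z_4 = 3, h_4 = 3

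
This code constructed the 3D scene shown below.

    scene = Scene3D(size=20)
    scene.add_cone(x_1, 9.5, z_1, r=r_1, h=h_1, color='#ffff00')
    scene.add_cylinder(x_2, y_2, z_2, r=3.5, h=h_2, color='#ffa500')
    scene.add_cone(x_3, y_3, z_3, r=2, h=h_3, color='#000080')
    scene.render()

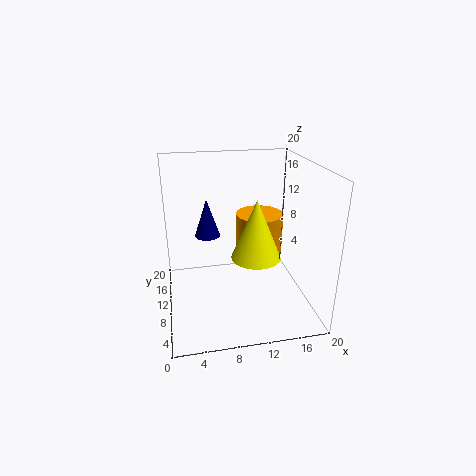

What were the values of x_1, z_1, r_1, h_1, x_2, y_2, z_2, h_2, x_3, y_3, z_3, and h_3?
x_1 = 12.5, z_1 = 7, r_1 = 3.5, h_1 = 8.5, x_2 = 14, y_2 = 13.5, z_2 = 6, h_2 = 6, x_3 = 6.5, y_3 = 17, z_3 = 7.5, h_3 = 6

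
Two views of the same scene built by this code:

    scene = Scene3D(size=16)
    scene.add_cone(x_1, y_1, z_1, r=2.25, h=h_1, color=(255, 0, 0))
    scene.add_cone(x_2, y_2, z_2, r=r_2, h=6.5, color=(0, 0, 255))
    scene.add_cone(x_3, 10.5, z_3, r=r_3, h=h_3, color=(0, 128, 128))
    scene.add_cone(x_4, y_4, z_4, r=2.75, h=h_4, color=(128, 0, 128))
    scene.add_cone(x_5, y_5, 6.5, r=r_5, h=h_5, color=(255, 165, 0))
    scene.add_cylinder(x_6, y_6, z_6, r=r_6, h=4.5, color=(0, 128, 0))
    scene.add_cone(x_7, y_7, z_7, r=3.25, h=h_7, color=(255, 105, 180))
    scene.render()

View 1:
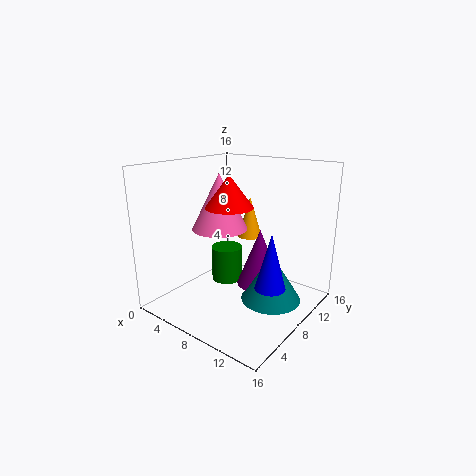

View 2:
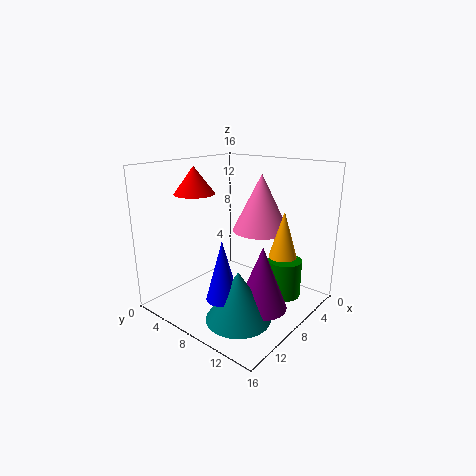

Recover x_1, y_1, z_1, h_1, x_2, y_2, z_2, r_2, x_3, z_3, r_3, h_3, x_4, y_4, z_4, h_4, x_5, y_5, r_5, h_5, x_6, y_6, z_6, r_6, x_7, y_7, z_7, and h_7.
x_1 = 10.25; y_1 = 3.75; z_1 = 12.75; h_1 = 3; x_2 = 11.75; y_2 = 9; z_2 = 2.5; r_2 = 1.75; x_3 = 11; z_3 = 0.25; r_3 = 3.5; h_3 = 5.5; x_4 = 8.5; y_4 = 11.75; z_4 = 1; h_4 = 7; x_5 = 6.25; y_5 = 12.75; r_5 = 1.5; h_5 = 5; x_6 = 3.5; y_6 = 11.5; z_6 = 0.25; r_6 = 2; x_7 = 4.75; y_7 = 8.75; z_7 = 8.25; h_7 = 6.5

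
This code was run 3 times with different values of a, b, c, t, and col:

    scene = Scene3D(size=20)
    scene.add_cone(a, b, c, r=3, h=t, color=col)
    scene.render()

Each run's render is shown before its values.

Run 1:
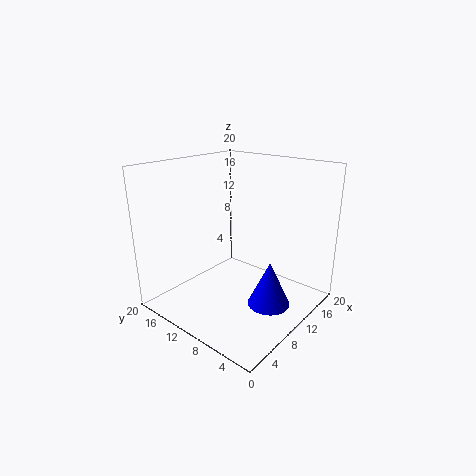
a = 11.5; b = 5.5; c = 0.5; t = 6.5; col = 'blue'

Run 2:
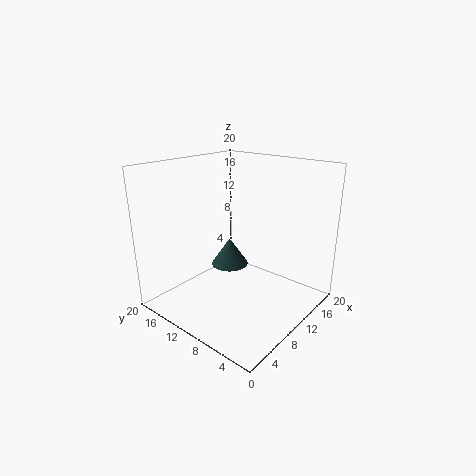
a = 14.5; b = 15.5; c = 2.5; t = 4.5; col = 'darkslategray'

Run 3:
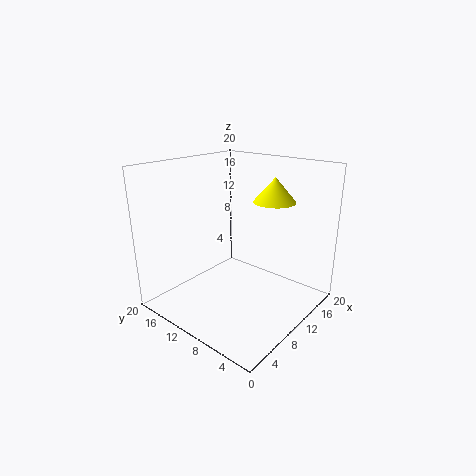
a = 15; b = 7.5; c = 14.5; t = 3.5; col = 'yellow'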